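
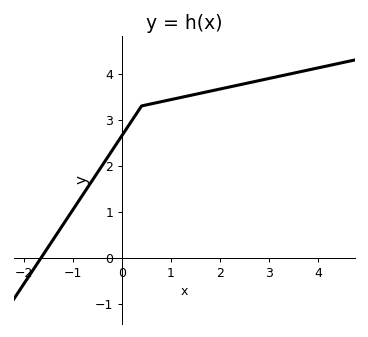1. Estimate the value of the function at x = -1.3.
0.561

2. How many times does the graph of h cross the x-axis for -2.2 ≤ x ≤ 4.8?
1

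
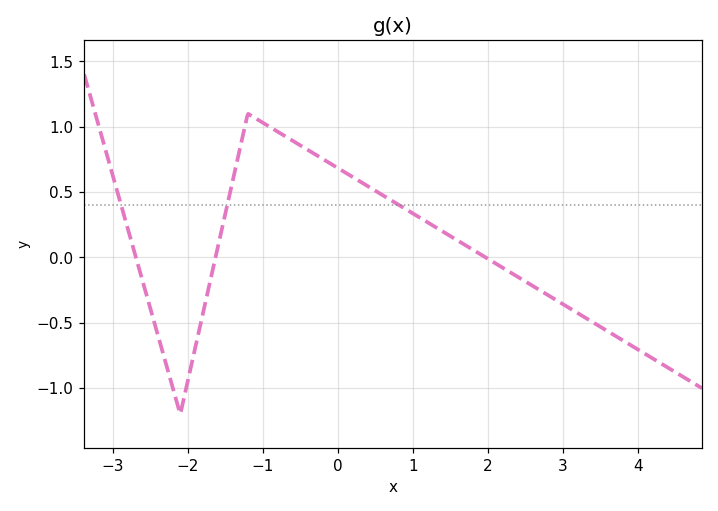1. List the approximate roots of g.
-2.69, -1.63, 1.97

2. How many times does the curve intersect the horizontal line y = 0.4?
3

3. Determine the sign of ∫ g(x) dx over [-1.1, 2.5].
positive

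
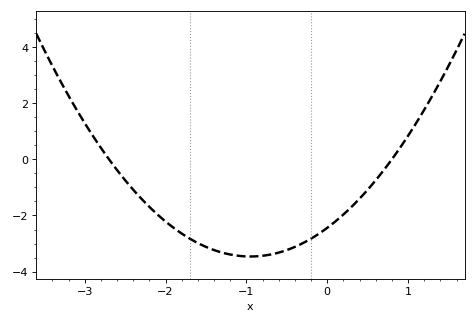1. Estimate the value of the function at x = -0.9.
-3.46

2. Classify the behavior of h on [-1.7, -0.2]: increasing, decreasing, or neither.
neither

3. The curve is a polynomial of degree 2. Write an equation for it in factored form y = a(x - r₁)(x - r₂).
y = 1.13(x + 2.7)(x - 0.8)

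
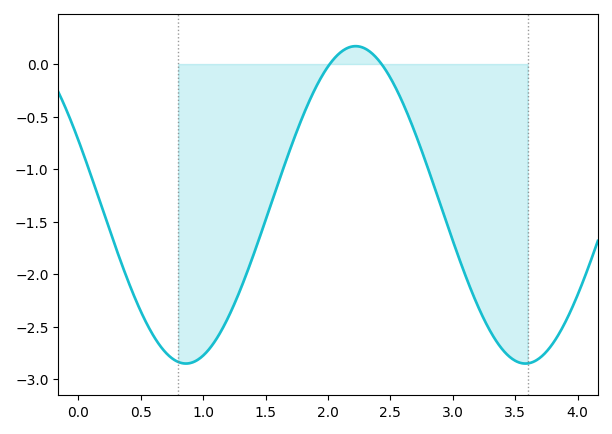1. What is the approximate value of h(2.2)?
0.168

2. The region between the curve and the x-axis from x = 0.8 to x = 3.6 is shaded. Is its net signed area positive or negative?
negative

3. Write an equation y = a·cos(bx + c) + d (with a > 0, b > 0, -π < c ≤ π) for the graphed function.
y = 1.51cos(2.31x + 1.15) - 1.34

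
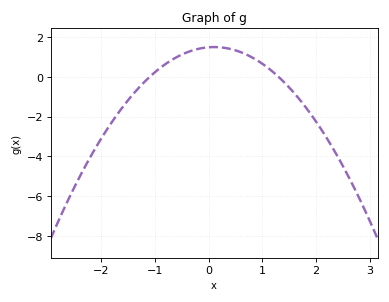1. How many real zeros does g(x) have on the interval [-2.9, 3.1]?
2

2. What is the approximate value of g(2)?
-2.2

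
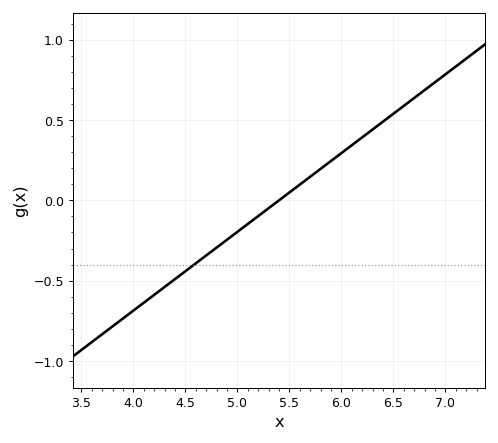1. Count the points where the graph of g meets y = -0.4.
1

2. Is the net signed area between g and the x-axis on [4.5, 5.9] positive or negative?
negative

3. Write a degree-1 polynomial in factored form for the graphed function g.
y = 0.49(x - 5.4)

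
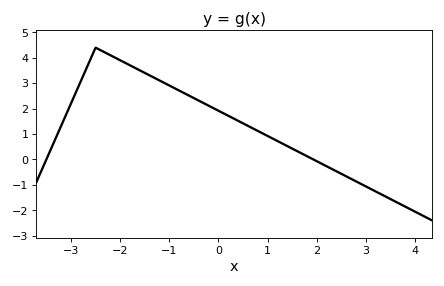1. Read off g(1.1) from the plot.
0.8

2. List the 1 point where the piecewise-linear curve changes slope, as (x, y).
(-2.5, 4.4)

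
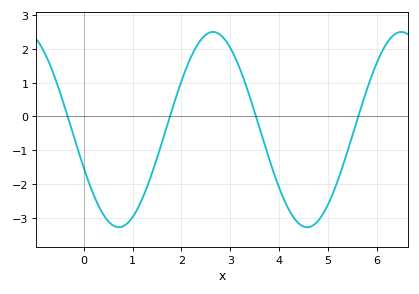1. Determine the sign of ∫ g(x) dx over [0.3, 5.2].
negative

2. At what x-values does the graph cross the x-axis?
-0.328, 1.77, 3.53, 5.62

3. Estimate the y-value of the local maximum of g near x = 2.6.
2.5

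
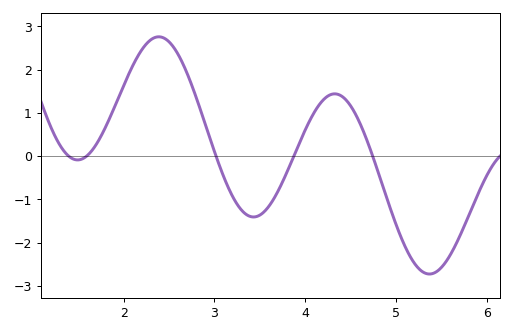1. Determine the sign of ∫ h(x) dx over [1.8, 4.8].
positive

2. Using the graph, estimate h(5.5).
-2.6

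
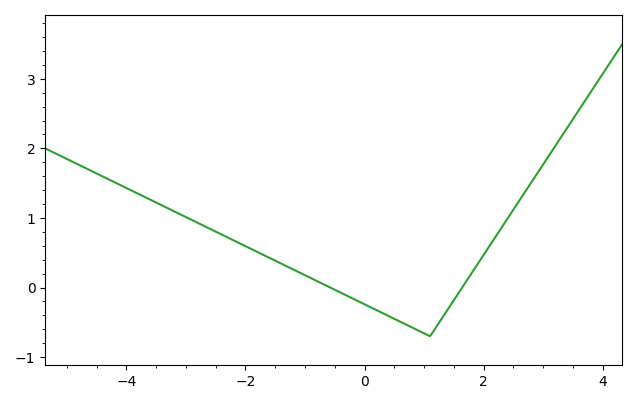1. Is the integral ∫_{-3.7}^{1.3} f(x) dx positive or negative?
positive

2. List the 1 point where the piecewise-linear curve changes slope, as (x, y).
(1.1, -0.7)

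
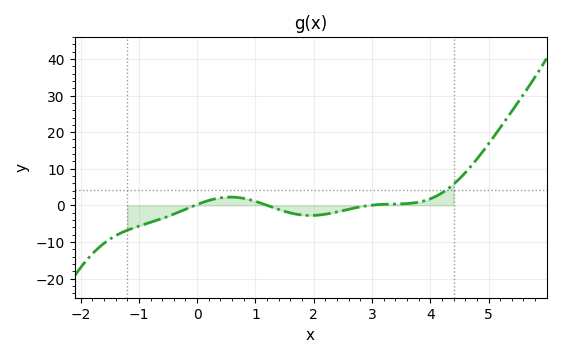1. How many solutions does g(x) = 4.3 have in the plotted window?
1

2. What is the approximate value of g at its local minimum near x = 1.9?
-3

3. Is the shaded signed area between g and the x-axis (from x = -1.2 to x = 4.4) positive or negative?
negative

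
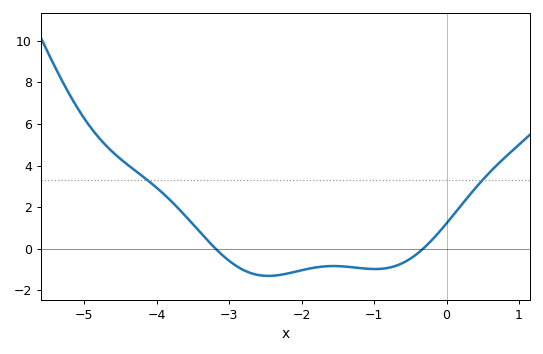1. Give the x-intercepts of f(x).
-3.2, -0.3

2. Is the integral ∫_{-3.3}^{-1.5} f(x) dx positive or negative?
negative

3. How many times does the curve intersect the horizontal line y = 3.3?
2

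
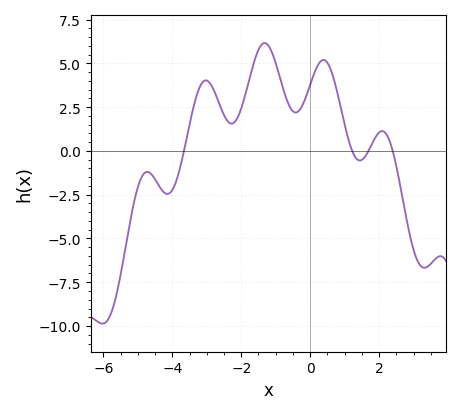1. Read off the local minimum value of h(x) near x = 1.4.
-0.546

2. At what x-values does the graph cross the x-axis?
-3.66, 1.22, 1.69, 2.4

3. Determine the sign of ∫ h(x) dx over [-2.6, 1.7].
positive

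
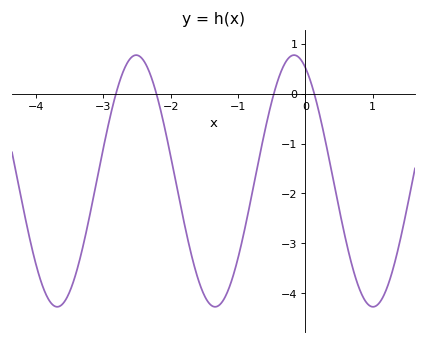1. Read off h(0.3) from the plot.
-1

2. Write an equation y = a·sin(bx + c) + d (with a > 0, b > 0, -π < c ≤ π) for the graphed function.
y = 2.52sin(2.7x + 2) - 1.75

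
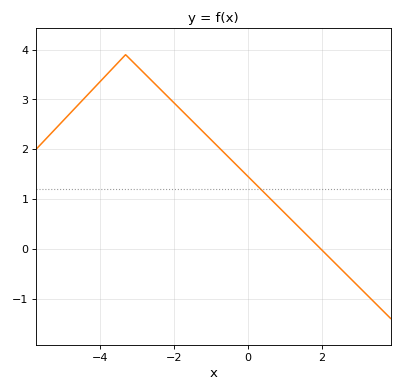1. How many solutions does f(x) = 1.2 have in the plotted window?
1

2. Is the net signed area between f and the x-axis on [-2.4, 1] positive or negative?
positive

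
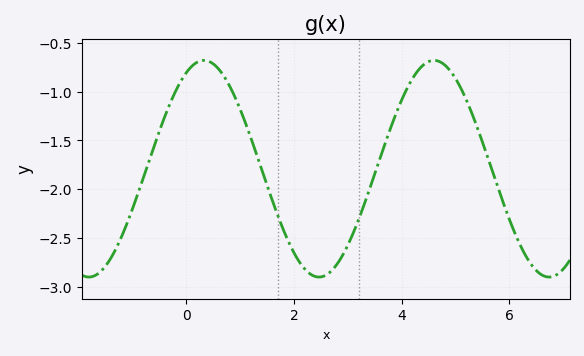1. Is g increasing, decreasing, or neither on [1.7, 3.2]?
neither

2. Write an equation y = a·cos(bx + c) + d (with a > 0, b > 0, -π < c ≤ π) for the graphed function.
y = 1.11cos(1.5x - 0.48) - 1.79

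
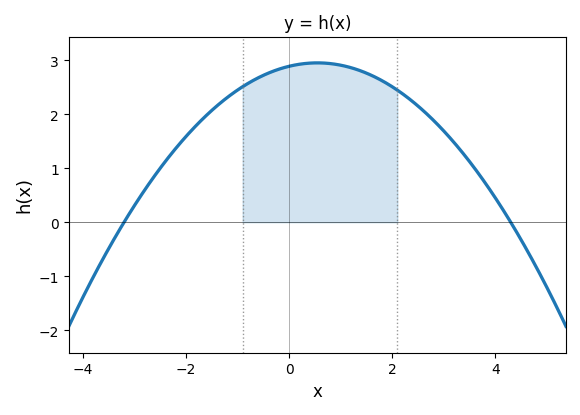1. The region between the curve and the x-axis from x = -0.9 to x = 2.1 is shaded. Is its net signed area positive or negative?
positive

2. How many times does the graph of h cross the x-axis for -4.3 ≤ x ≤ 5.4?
2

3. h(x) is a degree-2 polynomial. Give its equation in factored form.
y = -0.21(x + 3.2)(x - 4.3)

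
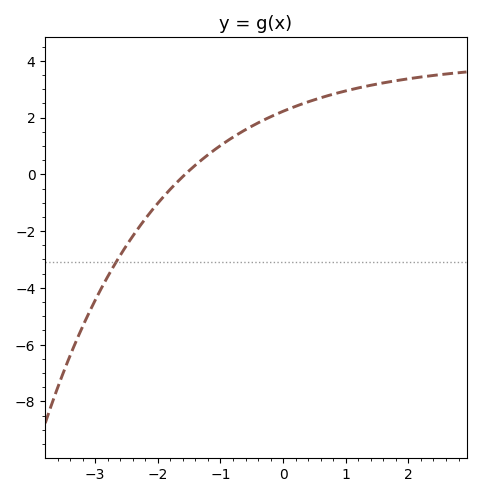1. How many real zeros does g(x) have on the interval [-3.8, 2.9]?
1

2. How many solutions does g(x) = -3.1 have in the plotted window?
1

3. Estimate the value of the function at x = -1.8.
-0.523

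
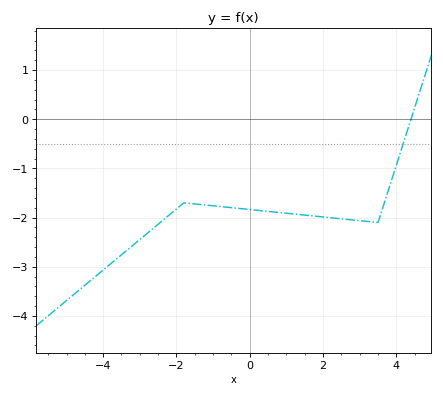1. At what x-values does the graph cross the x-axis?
4.4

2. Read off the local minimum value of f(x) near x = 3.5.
-2.1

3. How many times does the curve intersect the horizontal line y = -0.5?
1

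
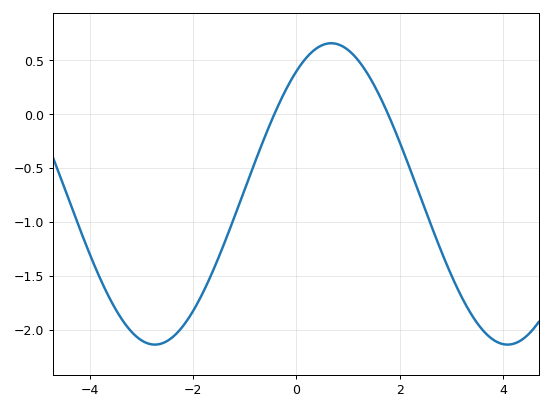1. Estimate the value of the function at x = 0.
0.399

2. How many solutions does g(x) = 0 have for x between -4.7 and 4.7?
2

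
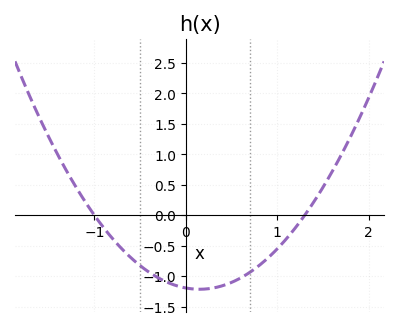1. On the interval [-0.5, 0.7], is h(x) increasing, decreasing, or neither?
neither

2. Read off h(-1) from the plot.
0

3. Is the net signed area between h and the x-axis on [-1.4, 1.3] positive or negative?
negative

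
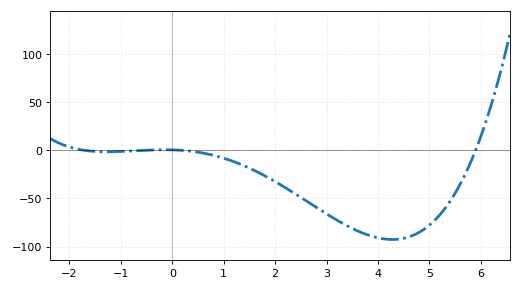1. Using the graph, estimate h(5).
-77.8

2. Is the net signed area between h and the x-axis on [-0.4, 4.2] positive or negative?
negative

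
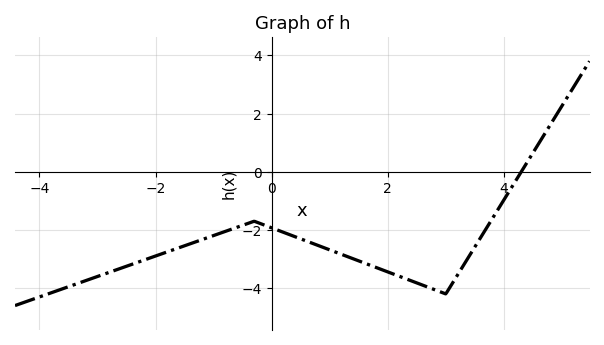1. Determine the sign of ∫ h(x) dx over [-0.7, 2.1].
negative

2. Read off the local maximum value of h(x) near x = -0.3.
-1.8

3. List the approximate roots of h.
4.2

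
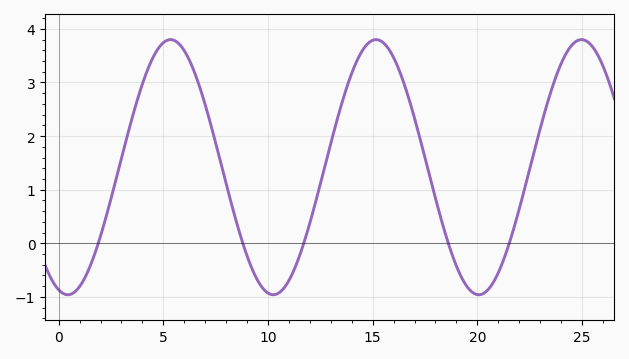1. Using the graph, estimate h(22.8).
1.8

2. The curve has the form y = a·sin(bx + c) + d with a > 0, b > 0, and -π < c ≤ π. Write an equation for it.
y = 2.38sin(0.64x - 1.9) + 1.42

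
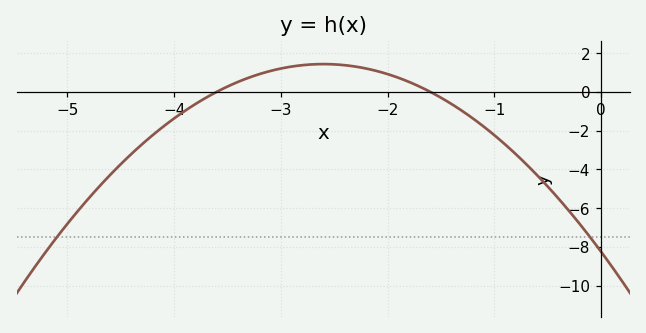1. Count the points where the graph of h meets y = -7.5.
2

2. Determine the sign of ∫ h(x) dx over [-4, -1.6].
positive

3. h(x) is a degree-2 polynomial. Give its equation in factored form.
y = -1.43(x + 3.6)(x + 1.6)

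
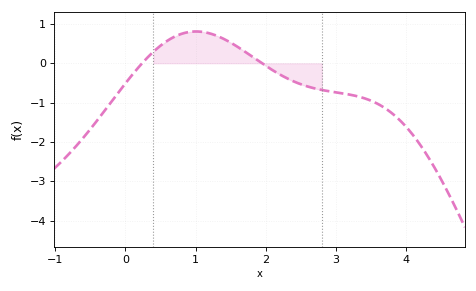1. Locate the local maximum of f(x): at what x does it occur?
1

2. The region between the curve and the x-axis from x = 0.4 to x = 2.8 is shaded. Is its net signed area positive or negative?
positive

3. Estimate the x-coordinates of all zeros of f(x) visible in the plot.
0.2, 1.9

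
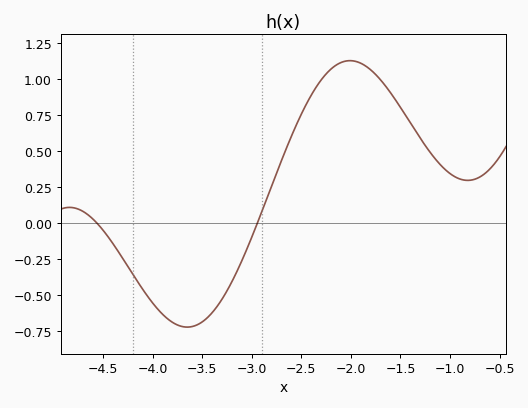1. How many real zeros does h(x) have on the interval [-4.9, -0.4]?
2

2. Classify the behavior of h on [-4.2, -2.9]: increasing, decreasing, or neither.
neither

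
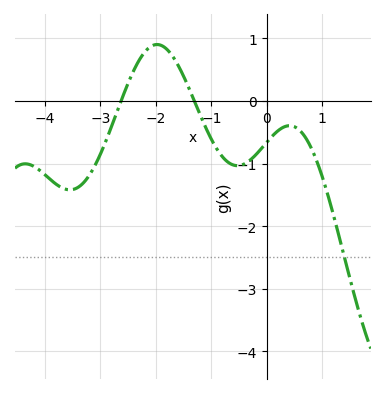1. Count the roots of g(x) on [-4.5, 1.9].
2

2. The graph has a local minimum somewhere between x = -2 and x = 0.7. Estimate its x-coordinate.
-0.53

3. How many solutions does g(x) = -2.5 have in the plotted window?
1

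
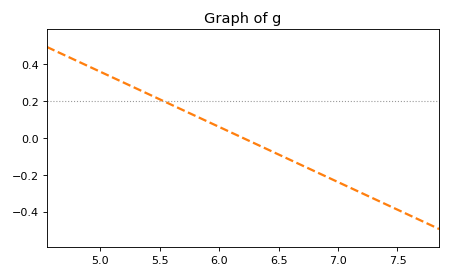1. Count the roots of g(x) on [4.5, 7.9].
1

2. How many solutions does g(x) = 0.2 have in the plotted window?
1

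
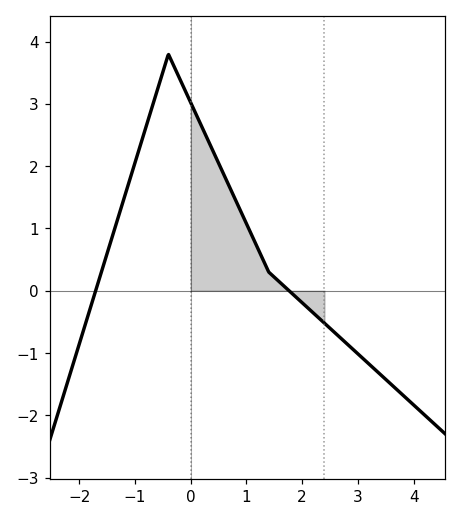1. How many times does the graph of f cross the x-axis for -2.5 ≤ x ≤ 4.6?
2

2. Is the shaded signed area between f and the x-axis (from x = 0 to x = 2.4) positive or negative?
positive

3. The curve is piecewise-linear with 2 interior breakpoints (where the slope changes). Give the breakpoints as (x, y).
(-0.4, 3.8); (1.4, 0.3)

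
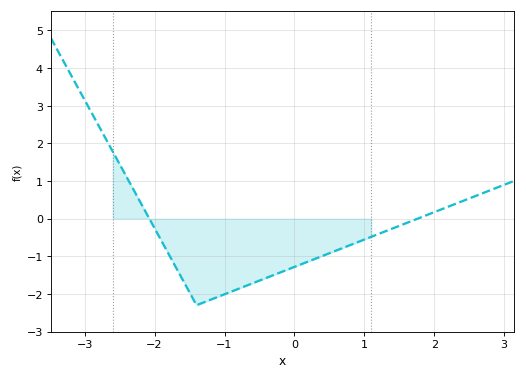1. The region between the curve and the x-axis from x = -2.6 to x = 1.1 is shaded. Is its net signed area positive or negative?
negative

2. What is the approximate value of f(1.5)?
-0.2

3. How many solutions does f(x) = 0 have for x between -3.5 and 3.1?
2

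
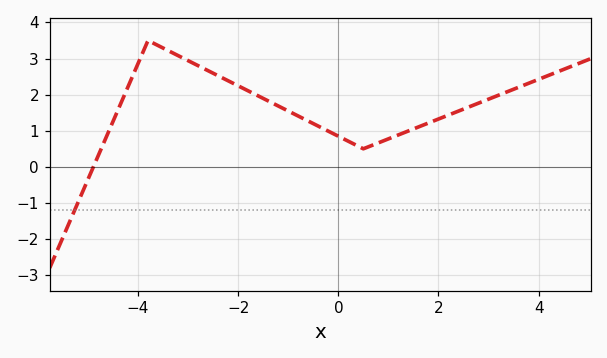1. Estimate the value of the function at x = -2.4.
2.5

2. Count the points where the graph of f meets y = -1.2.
1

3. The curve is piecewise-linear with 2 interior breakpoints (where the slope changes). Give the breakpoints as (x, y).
(-3.8, 3.5); (0.5, 0.5)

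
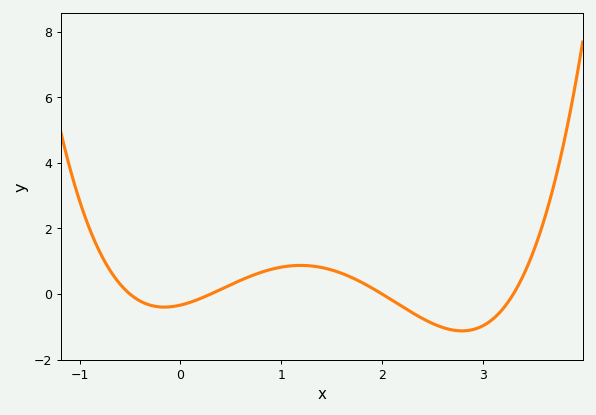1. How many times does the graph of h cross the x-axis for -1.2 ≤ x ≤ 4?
4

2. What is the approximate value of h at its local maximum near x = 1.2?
0.8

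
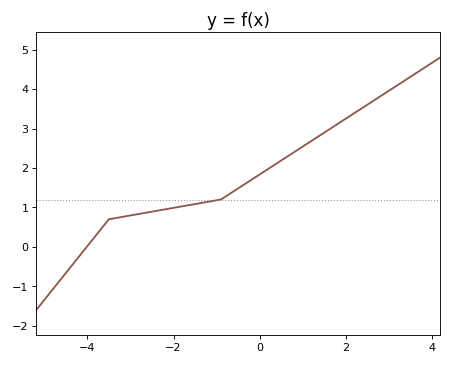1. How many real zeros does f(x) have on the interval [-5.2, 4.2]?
1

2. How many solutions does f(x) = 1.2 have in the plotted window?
1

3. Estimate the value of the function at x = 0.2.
2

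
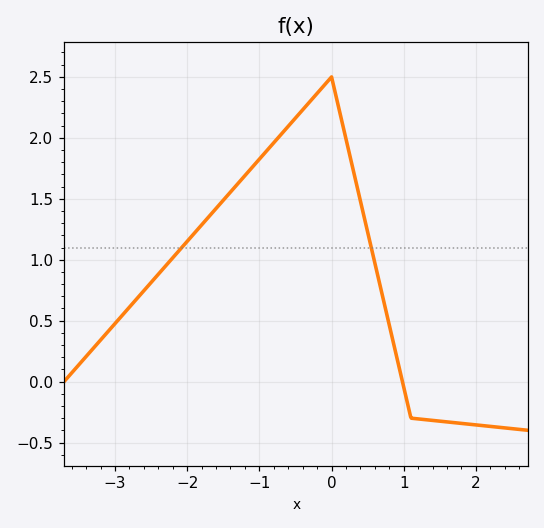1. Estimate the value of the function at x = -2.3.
0.948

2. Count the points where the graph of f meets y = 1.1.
2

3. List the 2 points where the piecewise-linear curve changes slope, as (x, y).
(0, 2.5); (1.1, -0.3)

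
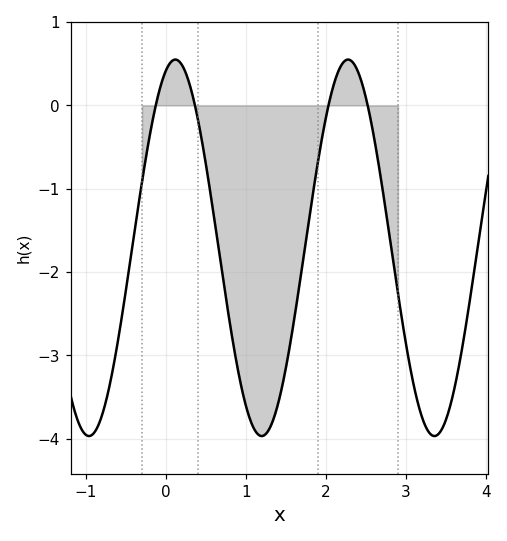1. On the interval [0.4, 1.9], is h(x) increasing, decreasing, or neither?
neither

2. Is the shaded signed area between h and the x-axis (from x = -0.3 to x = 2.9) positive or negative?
negative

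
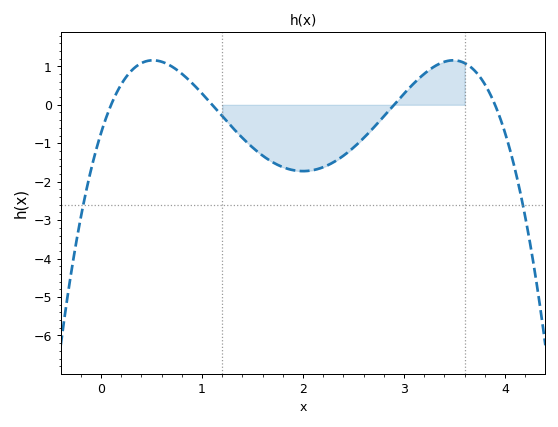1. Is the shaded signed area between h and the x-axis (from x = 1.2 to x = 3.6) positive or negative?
negative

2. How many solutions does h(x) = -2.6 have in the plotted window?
2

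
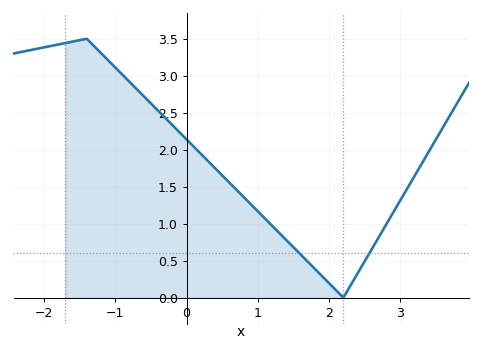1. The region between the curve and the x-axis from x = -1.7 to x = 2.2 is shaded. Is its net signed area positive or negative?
positive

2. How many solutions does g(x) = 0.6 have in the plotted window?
2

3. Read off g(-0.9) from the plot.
3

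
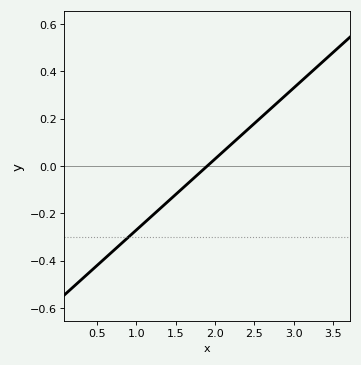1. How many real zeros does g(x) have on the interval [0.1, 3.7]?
1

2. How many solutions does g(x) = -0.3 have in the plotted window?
1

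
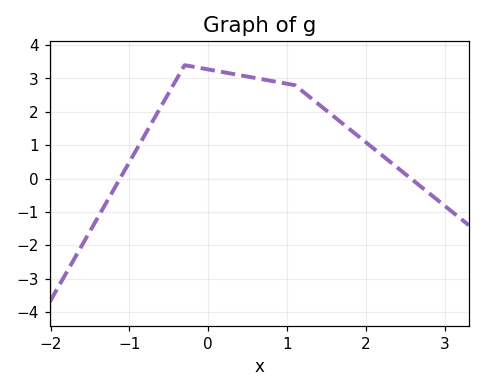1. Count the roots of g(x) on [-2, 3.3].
2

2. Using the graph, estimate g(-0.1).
3.31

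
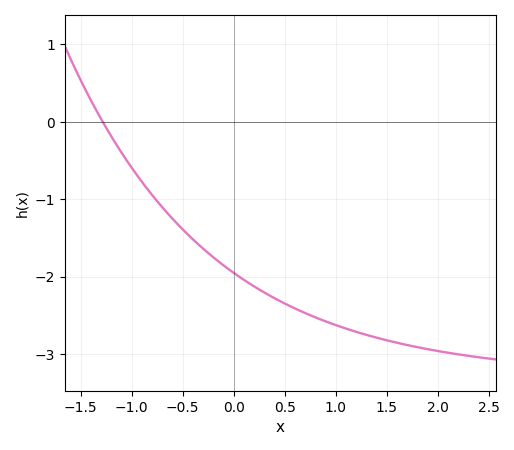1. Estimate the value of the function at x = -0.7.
-1.1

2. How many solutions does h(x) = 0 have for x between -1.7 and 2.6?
1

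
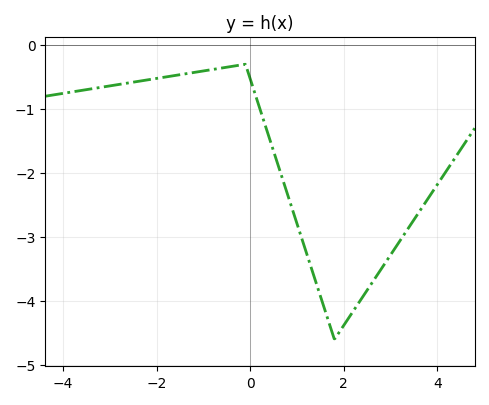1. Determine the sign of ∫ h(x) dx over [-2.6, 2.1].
negative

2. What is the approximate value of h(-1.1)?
-0.4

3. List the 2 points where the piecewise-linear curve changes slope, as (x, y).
(-0.1, -0.3); (1.8, -4.6)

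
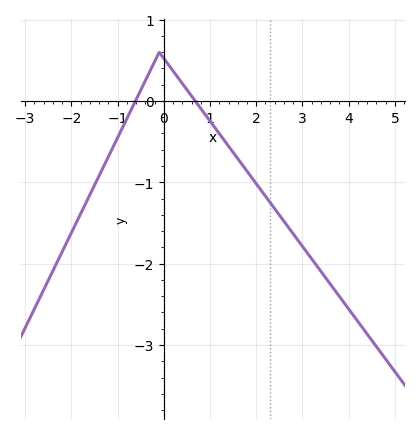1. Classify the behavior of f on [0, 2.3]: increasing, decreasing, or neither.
decreasing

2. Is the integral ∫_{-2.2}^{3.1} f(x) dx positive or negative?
negative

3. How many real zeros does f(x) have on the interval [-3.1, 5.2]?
2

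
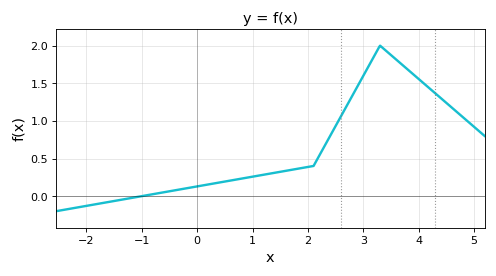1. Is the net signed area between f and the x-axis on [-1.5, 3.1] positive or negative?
positive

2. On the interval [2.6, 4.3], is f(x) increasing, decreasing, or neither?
neither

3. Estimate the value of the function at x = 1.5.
0.3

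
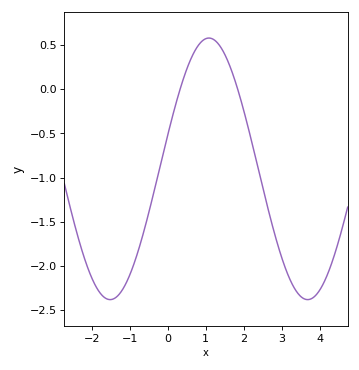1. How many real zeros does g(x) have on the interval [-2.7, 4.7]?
2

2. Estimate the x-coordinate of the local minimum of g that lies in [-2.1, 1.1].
-1.52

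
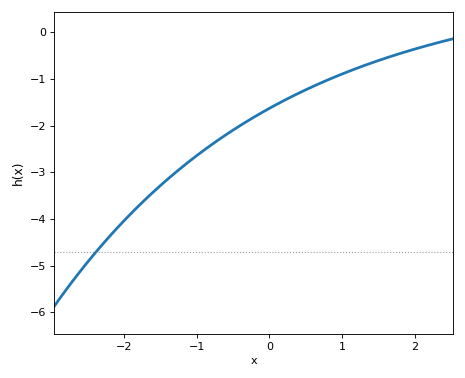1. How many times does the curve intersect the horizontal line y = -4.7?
1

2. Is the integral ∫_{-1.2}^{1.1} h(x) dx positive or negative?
negative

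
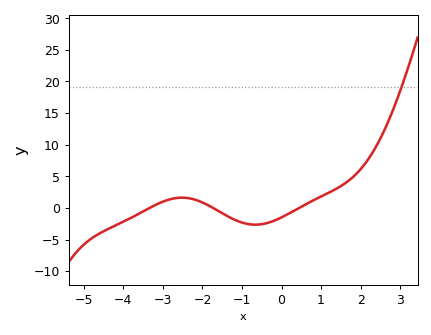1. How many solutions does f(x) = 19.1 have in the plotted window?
1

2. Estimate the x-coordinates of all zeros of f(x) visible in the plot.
-3.4, -1.8, 0.4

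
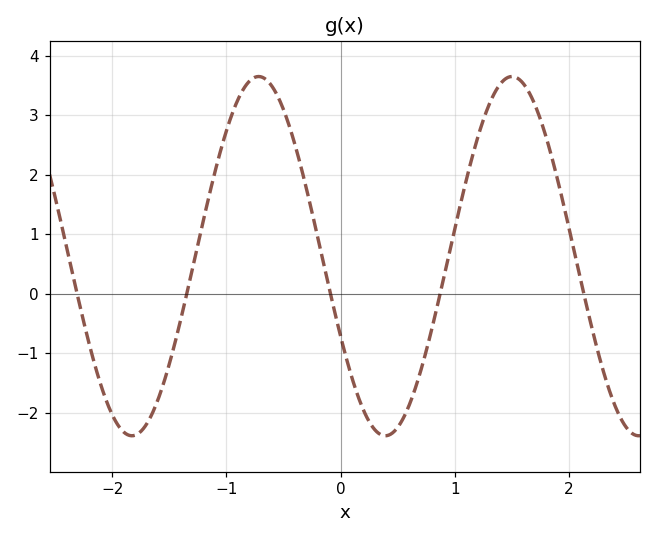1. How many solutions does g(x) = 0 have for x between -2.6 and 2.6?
5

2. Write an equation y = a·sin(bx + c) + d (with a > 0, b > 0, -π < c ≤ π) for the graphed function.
y = 3.02sin(2.8x - 2.7) + 0.63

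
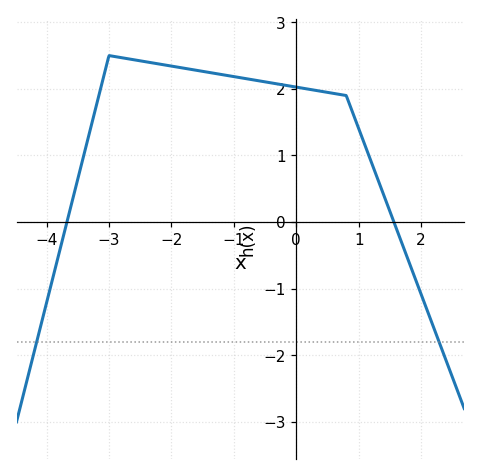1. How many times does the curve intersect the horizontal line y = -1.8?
2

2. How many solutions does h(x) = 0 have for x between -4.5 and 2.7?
2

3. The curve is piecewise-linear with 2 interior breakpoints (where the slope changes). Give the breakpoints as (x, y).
(-3, 2.5); (0.8, 1.9)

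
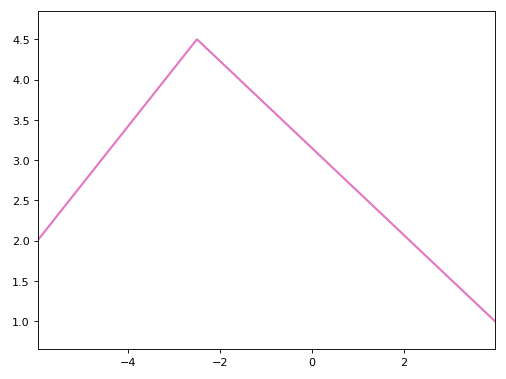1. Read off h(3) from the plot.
1.53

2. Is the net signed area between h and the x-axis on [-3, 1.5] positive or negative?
positive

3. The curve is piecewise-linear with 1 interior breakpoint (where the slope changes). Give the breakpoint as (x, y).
(-2.5, 4.5)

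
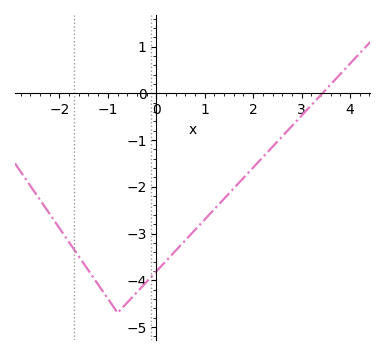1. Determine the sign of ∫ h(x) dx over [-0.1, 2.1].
negative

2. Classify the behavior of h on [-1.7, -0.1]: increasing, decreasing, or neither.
neither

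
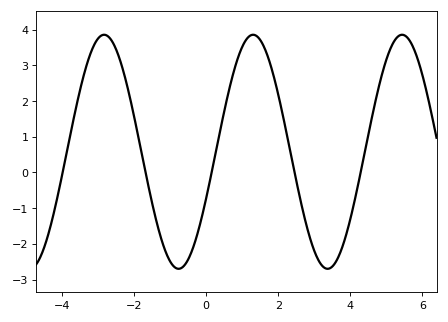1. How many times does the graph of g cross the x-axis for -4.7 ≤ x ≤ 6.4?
5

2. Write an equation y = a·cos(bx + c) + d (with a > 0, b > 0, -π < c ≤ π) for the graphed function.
y = 3.28cos(1.5x - 2) + 0.58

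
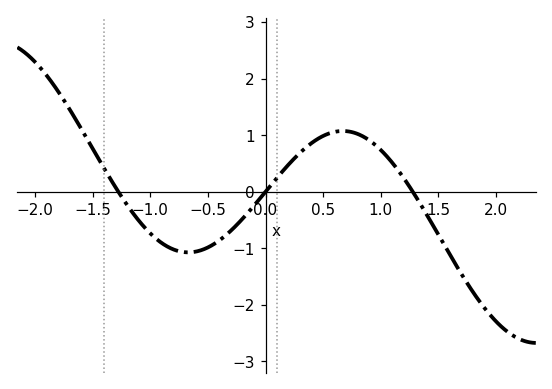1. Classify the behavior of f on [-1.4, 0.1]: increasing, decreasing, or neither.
neither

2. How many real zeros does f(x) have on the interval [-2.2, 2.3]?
3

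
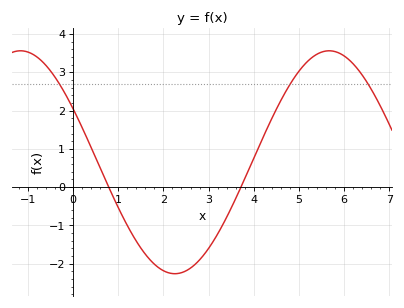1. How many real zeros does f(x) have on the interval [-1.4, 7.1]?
2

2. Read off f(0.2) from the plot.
1.56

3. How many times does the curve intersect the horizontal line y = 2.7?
3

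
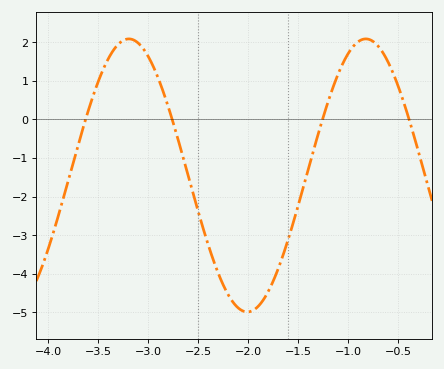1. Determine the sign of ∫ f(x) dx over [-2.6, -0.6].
negative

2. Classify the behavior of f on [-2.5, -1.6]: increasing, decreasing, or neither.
neither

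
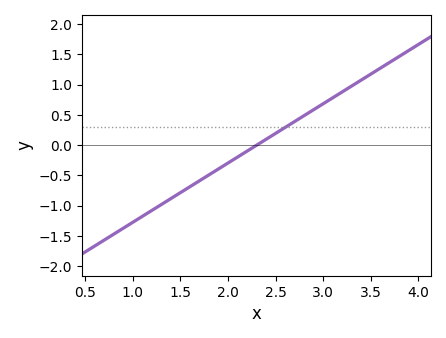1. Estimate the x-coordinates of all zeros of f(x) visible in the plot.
2.3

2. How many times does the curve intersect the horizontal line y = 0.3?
1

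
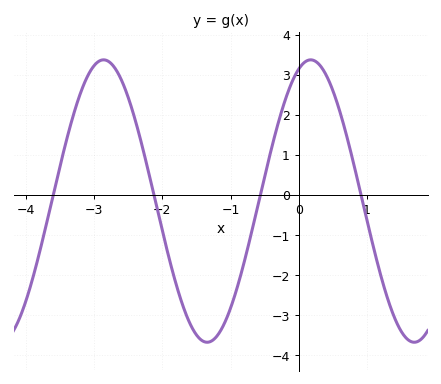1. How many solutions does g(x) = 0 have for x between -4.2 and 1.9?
4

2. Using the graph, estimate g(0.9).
0.094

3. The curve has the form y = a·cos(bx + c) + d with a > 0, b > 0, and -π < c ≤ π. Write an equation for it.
y = 3.52cos(2.07x - 0.362) - 0.15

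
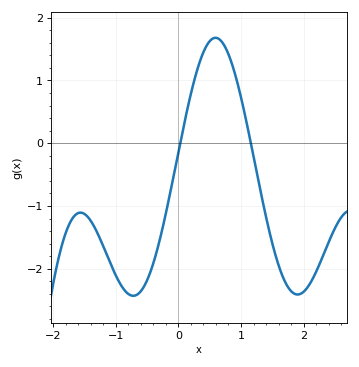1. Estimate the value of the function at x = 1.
0.732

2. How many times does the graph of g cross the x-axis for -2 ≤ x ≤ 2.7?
2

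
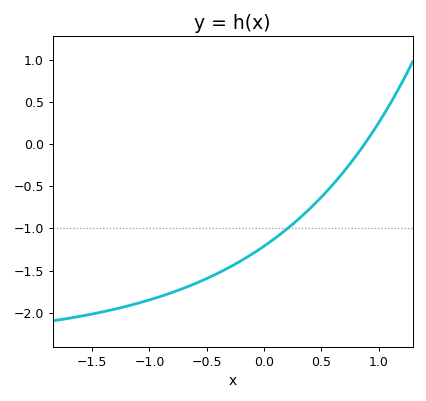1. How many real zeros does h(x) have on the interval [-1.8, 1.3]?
1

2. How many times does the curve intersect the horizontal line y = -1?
1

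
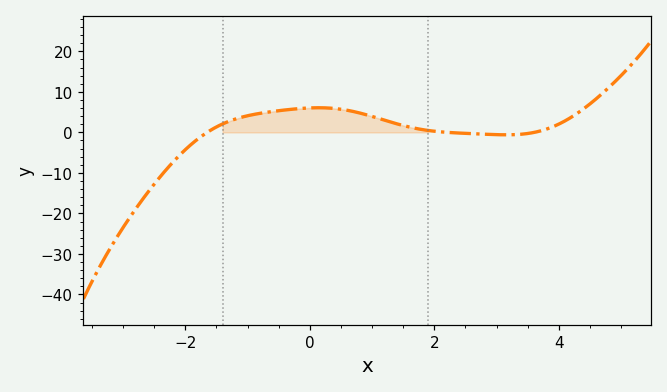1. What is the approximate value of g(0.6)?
5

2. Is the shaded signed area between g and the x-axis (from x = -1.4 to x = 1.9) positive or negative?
positive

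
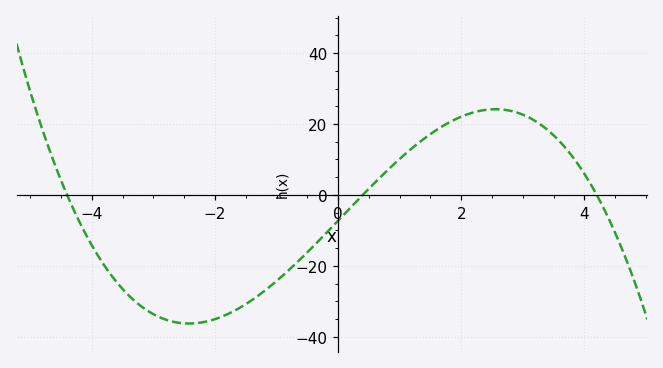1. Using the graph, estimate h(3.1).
22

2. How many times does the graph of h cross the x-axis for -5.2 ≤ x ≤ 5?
3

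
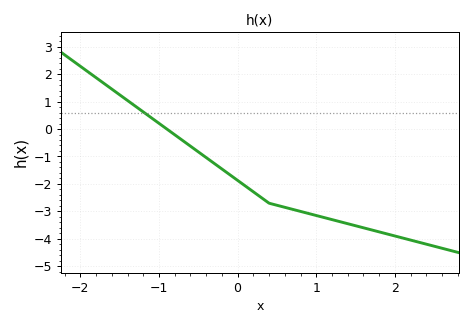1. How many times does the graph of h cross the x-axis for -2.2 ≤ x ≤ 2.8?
1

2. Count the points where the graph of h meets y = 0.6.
1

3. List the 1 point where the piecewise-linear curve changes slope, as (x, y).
(0.4, -2.7)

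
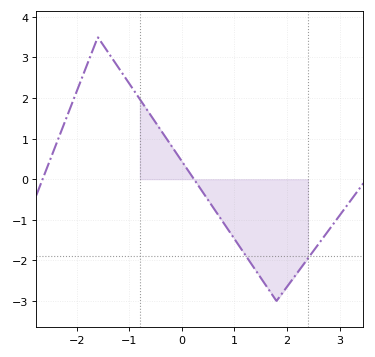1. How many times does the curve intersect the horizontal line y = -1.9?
2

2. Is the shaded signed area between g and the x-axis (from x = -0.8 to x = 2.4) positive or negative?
negative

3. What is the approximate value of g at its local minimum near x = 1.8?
-3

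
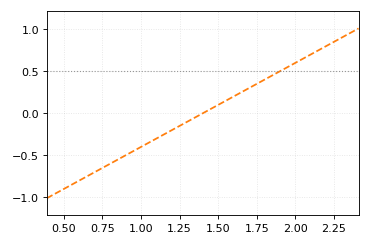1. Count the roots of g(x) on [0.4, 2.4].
1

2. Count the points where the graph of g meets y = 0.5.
1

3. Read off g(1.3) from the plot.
-0.1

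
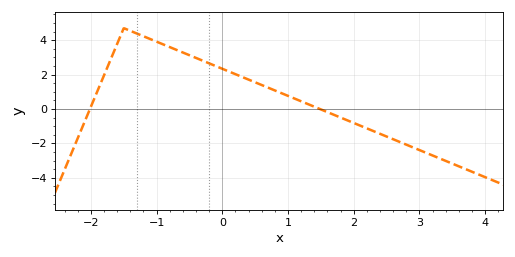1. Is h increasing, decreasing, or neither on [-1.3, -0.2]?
decreasing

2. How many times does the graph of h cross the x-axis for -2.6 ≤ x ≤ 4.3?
2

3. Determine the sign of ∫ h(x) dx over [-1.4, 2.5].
positive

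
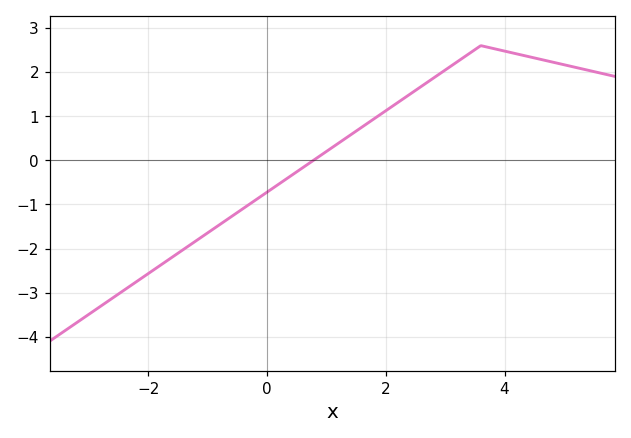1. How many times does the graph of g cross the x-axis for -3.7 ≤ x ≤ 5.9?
1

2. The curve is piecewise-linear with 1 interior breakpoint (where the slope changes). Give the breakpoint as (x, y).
(3.6, 2.6)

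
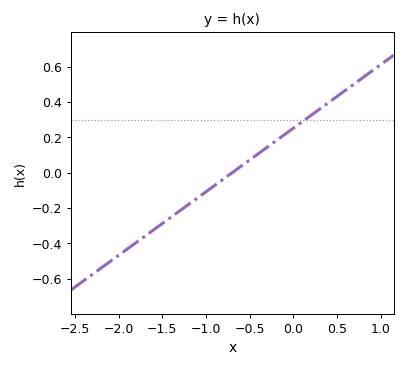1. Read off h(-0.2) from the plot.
0.18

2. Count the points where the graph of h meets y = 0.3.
1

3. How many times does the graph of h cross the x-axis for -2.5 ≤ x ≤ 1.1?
1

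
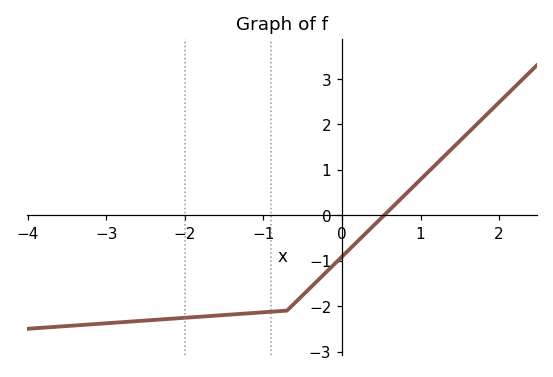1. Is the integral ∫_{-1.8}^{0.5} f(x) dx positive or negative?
negative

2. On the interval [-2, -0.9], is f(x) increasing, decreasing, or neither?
increasing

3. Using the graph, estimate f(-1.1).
-2.1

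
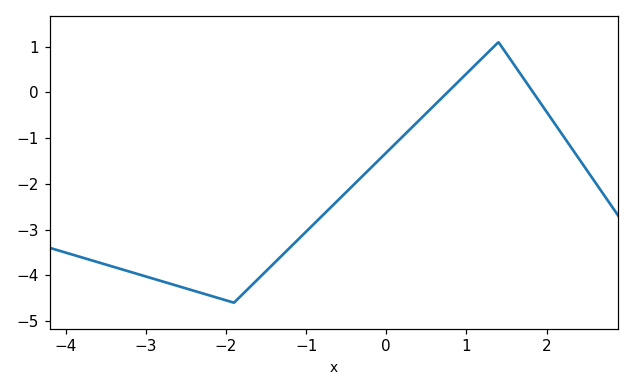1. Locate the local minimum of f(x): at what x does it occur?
-1.9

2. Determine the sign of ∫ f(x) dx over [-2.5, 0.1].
negative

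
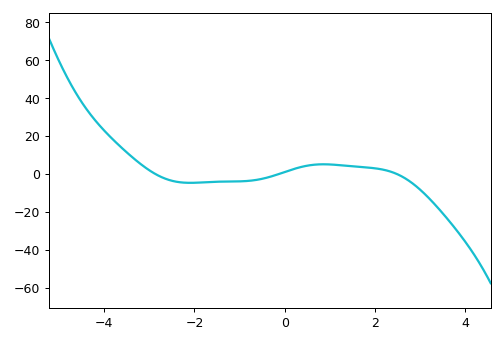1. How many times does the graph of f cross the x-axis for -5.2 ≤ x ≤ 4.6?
3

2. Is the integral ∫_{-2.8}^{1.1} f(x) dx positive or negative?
negative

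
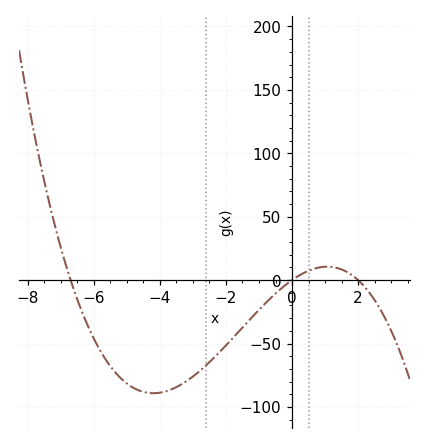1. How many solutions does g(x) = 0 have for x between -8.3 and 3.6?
3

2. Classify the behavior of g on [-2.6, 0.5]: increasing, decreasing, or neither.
increasing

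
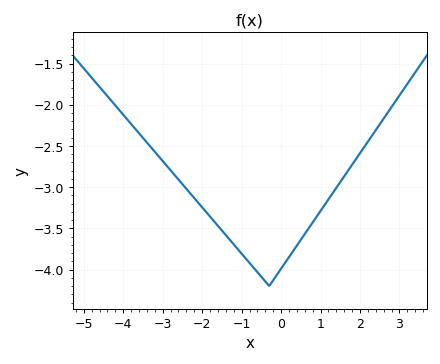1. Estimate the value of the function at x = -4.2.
-2.01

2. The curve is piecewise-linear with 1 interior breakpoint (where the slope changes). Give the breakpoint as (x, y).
(-0.3, -4.2)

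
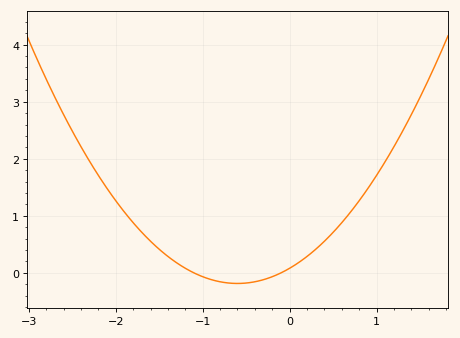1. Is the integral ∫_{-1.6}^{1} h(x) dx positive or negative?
positive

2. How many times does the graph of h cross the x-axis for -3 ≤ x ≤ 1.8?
2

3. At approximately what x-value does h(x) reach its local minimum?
-0.6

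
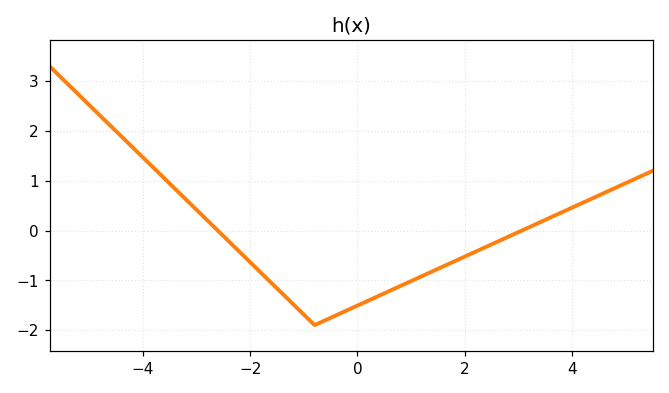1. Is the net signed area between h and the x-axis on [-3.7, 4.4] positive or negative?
negative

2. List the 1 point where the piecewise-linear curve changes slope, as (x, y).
(-0.8, -1.9)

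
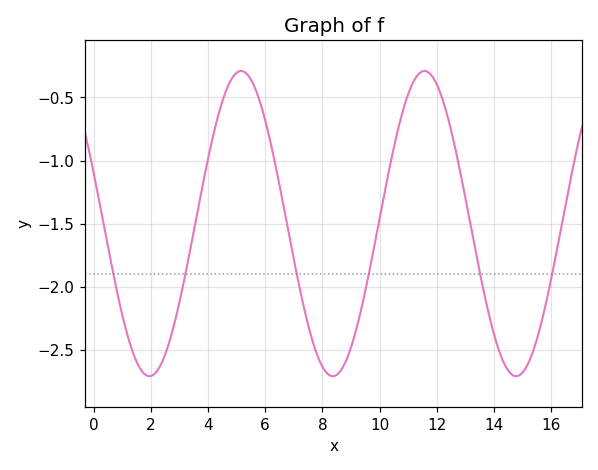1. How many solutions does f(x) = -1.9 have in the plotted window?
6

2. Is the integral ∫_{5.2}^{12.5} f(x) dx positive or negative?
negative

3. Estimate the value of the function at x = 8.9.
-2.55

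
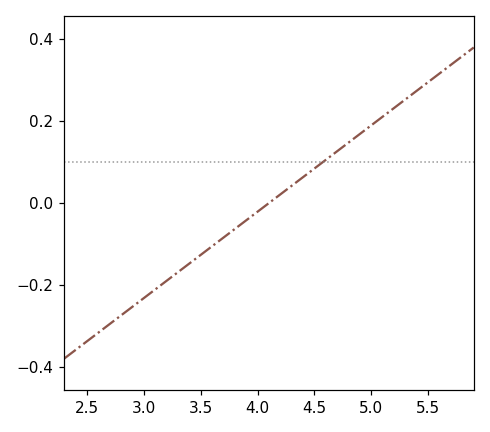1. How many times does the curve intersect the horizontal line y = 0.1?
1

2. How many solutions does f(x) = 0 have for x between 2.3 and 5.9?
1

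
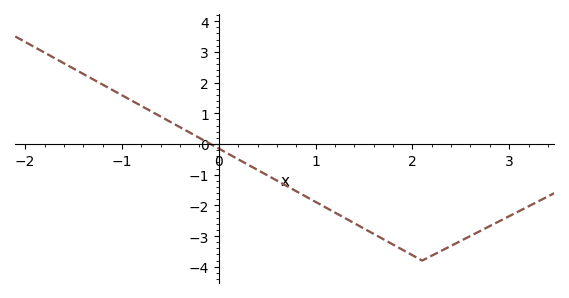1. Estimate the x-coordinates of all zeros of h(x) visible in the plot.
-0.1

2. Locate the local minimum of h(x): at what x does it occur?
2.1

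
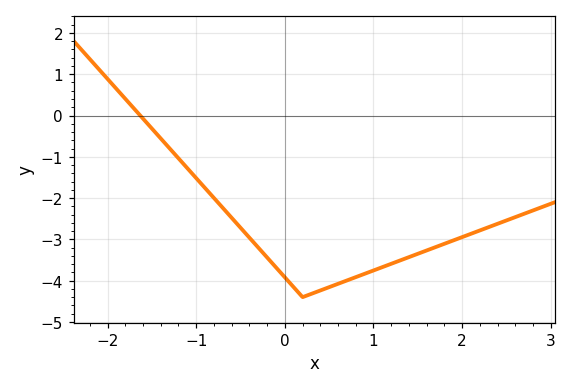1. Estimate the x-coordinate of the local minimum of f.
0.2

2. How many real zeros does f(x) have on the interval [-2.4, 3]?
1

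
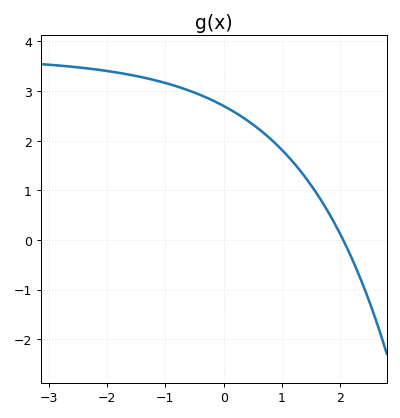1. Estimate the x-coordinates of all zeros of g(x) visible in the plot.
2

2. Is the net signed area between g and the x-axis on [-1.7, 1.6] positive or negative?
positive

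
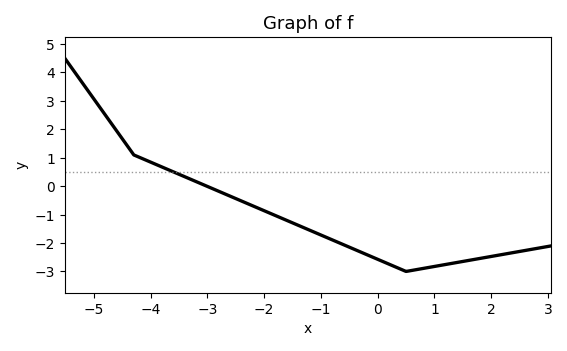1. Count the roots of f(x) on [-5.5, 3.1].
1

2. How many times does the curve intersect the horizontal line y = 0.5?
1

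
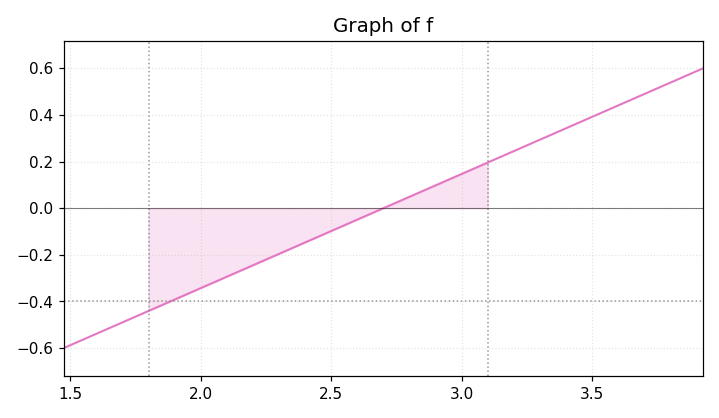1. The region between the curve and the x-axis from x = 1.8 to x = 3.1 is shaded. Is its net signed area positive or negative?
negative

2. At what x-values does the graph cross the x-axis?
2.7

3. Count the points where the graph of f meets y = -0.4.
1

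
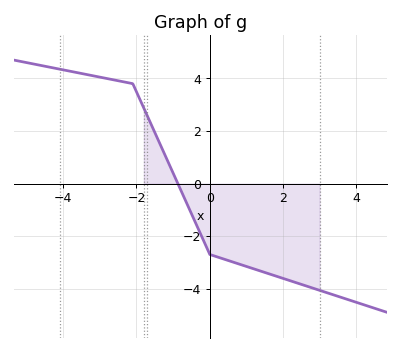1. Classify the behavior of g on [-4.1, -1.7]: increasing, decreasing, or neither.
decreasing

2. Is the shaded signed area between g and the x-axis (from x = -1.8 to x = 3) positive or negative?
negative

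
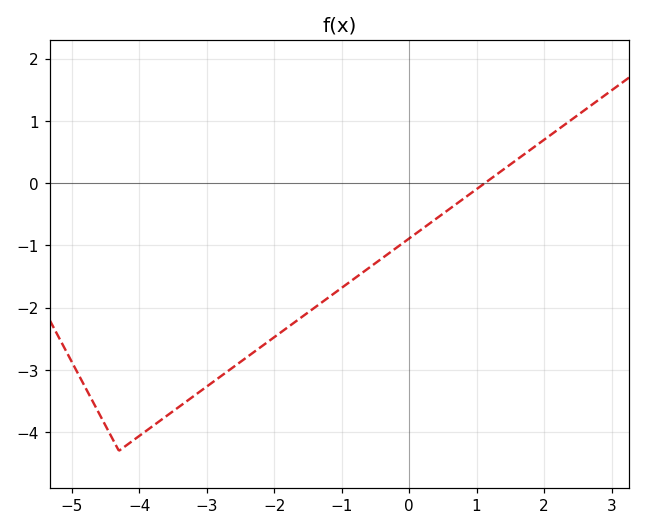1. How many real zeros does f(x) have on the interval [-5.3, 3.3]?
1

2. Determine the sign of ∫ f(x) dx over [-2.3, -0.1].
negative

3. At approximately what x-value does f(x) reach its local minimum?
-4.3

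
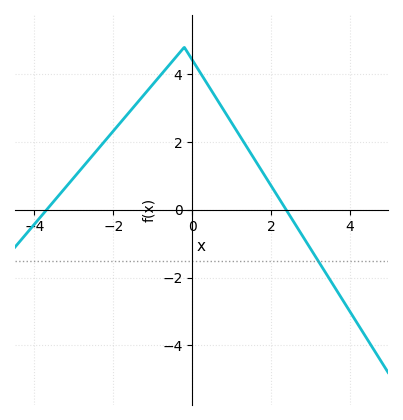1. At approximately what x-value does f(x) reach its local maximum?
-0.2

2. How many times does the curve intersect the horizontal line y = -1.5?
1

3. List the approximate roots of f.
-3.6, 2.4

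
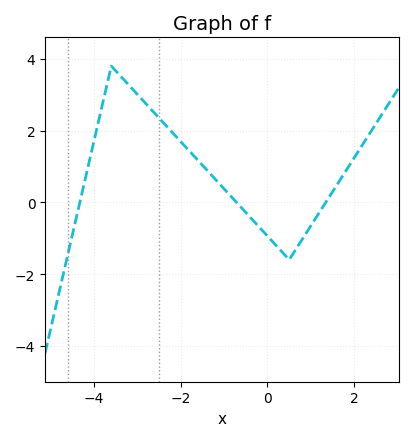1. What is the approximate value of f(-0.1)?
-0.8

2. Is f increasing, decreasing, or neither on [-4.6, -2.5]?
neither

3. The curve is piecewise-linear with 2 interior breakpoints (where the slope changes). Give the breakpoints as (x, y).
(-3.6, 3.8); (0.5, -1.6)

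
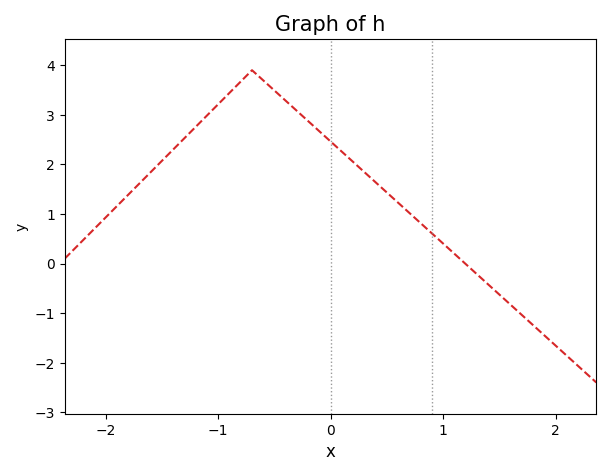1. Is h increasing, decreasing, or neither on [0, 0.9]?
decreasing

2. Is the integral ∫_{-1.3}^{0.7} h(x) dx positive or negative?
positive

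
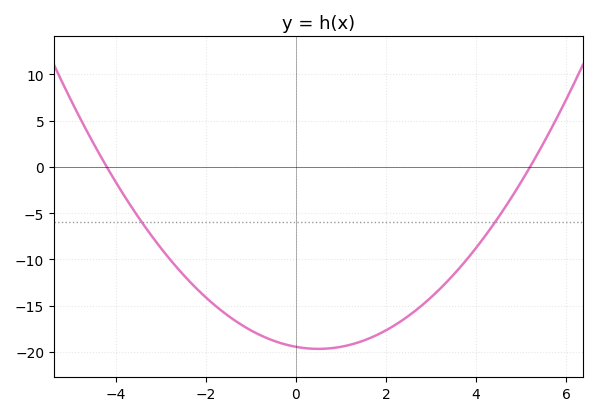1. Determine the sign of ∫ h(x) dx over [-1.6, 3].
negative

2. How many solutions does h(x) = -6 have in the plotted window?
2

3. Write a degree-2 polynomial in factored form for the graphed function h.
y = 0.89(x + 4.2)(x - 5.2)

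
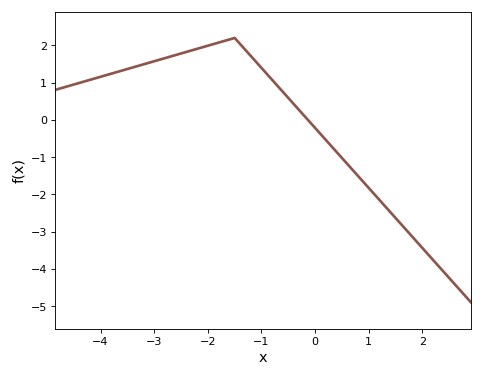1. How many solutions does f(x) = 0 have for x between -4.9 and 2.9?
1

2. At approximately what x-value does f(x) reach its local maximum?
-1.5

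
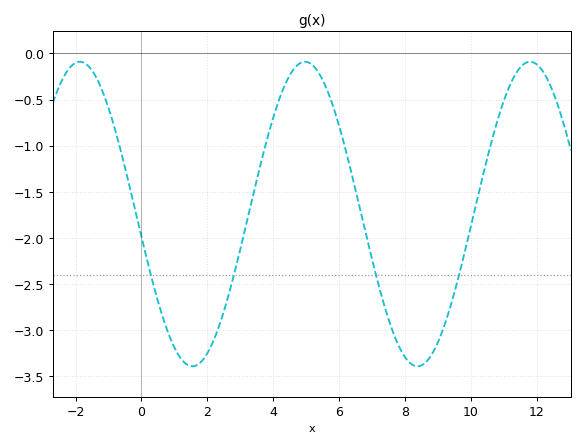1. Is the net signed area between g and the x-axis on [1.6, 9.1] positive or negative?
negative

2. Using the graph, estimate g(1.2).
-3.3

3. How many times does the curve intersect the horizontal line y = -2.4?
4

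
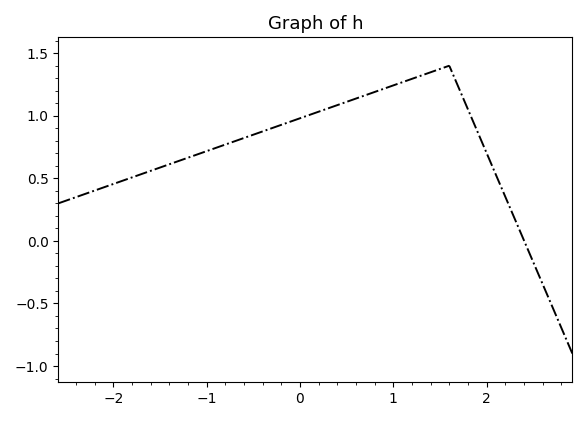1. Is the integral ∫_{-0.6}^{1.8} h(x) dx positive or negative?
positive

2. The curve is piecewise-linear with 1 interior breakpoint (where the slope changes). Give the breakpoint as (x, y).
(1.6, 1.4)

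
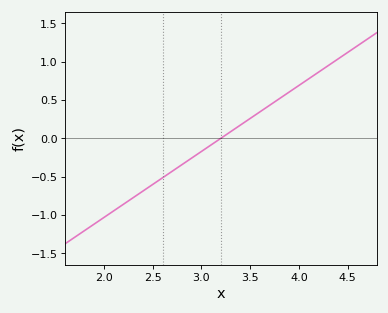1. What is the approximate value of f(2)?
-1.03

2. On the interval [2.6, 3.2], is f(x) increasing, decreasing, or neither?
increasing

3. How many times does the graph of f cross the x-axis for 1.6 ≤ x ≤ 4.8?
1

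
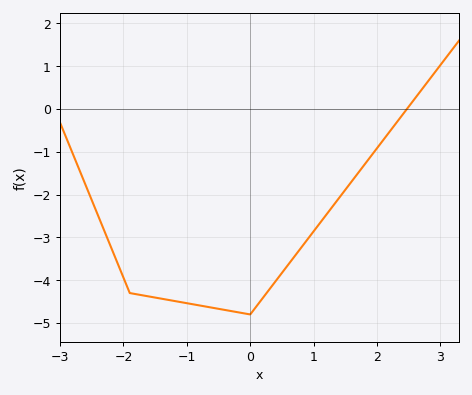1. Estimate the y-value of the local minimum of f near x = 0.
-4.8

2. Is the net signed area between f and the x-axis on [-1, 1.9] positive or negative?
negative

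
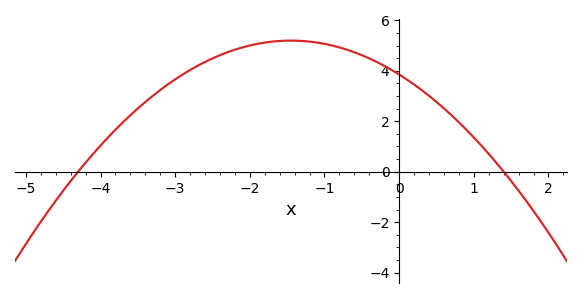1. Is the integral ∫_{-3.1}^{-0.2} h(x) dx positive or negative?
positive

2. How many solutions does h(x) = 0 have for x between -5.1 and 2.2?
2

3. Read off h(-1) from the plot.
5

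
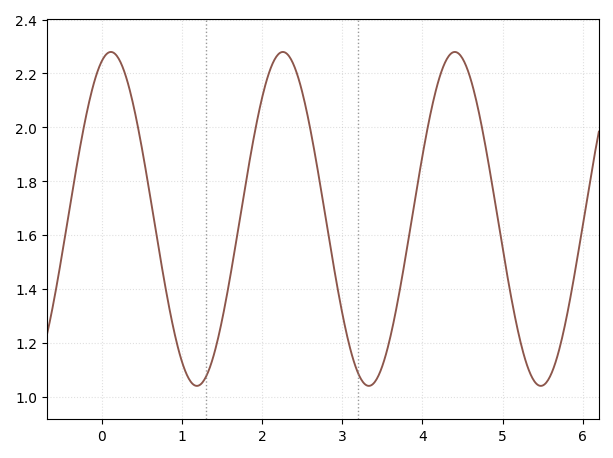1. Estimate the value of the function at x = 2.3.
2.28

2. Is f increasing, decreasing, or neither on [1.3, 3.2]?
neither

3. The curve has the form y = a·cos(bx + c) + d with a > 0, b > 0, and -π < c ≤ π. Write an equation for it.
y = 0.62cos(2.9x - 0.34) + 1.66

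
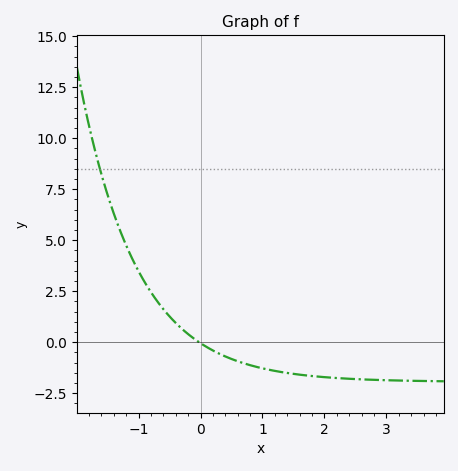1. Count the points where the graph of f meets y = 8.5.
1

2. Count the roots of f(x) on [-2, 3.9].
1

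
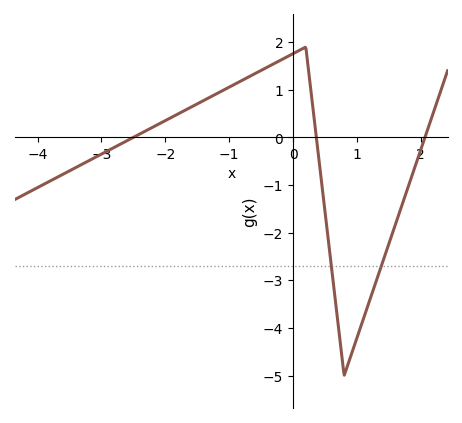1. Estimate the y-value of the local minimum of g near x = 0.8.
-5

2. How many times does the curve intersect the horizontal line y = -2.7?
2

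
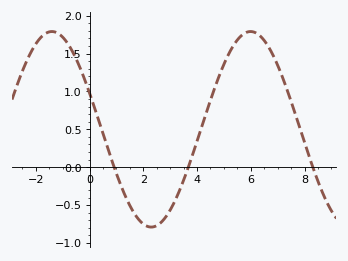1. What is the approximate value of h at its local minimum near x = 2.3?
-0.79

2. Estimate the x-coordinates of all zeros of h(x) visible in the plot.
0.917, 3.68, 8.31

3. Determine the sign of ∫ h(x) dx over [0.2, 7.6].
positive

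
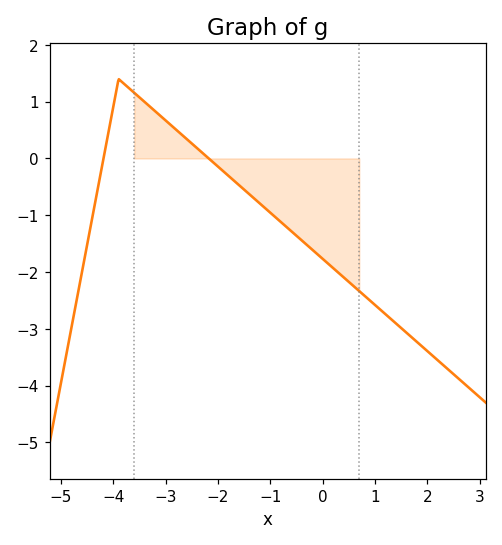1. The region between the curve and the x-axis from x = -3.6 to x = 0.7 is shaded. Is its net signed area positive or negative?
negative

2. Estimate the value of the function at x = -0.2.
-1.6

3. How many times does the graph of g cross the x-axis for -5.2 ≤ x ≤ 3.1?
2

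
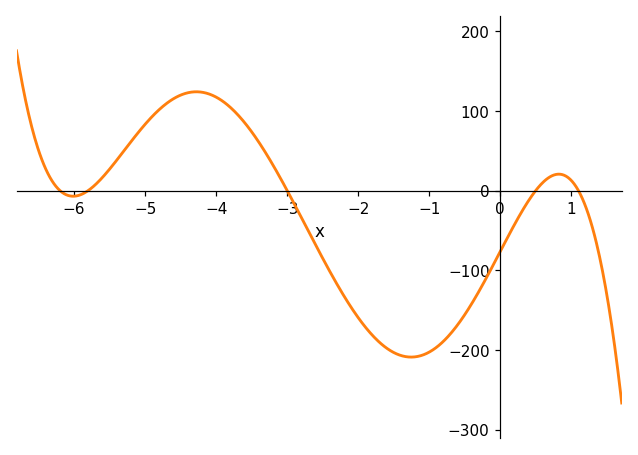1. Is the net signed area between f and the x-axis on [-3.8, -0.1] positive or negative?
negative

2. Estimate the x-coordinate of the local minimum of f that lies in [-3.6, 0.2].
-1.2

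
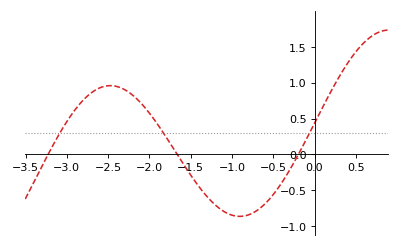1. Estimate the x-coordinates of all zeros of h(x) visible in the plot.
-3.2, -1.7, -0.2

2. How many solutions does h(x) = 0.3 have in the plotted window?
3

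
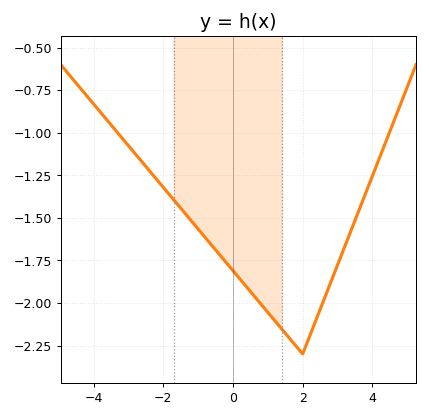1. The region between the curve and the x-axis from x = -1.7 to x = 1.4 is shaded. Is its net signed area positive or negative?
negative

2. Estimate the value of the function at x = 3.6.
-1.46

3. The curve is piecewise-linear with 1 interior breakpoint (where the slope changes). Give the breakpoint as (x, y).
(2, -2.3)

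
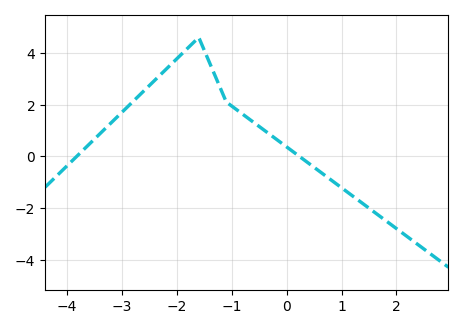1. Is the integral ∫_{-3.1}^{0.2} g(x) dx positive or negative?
positive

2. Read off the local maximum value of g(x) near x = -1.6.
4.6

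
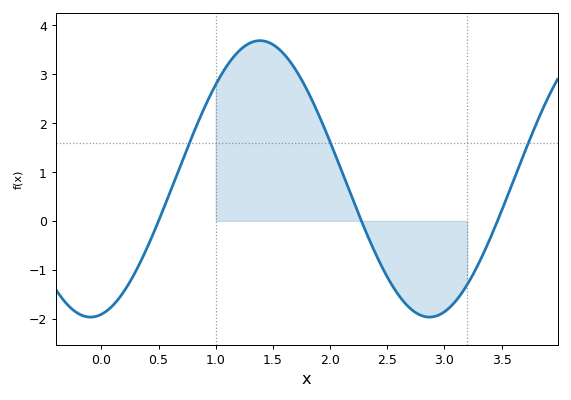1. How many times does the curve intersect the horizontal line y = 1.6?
3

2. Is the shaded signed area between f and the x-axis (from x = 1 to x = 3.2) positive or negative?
positive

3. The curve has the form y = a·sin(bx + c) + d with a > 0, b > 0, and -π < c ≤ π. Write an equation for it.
y = 2.83sin(2.12x - 1.37) + 0.86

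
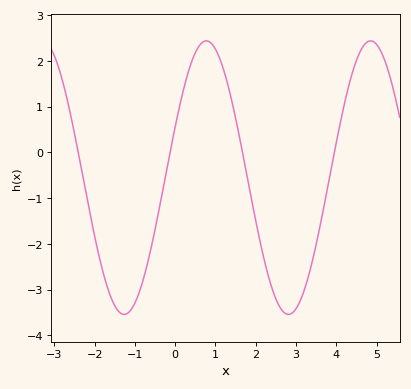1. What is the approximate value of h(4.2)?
1.1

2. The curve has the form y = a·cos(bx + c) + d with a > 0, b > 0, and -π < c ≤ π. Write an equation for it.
y = 2.99cos(1.5x - 1.2) - 0.55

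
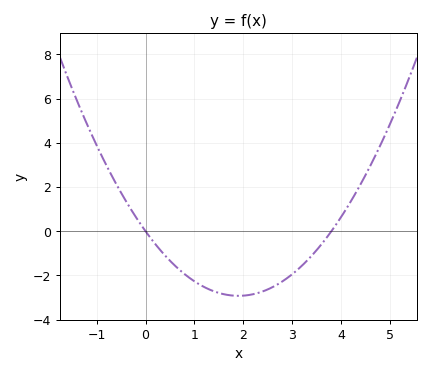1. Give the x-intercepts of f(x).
0, 3.8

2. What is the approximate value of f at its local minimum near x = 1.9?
-2.92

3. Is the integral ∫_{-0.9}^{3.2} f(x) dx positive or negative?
negative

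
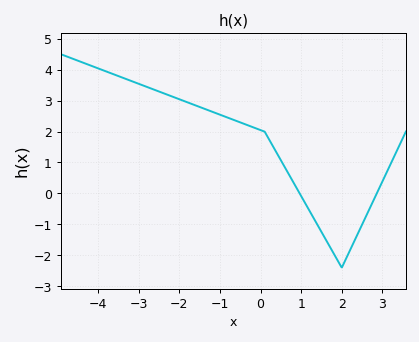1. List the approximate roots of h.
0.964, 2.86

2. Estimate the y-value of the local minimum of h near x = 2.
-2.4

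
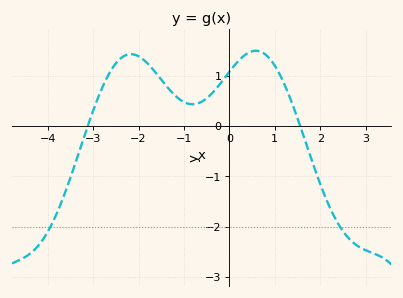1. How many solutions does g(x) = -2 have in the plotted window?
2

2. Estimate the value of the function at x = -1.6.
1.04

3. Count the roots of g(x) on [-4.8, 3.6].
2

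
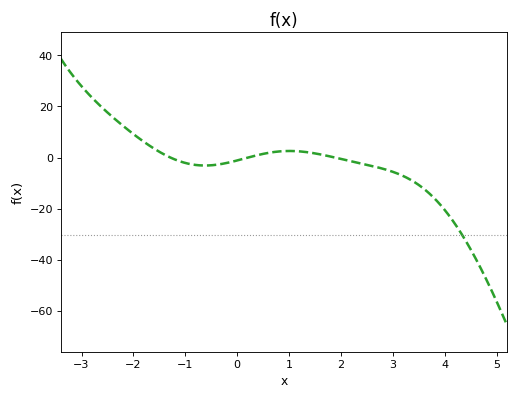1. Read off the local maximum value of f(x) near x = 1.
2.56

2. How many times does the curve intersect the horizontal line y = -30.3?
1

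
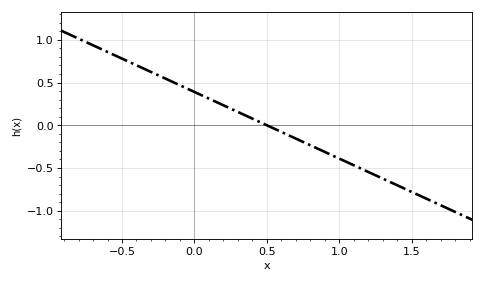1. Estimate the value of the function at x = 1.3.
-0.6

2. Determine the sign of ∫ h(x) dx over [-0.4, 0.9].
positive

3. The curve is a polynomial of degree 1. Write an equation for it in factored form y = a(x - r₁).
y = -0.78(x - 0.5)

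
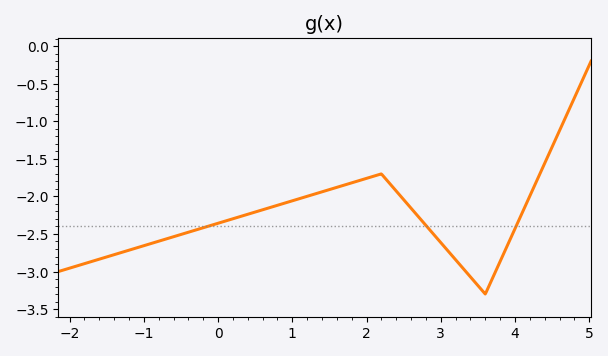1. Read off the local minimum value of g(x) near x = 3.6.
-3.3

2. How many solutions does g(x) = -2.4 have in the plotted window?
3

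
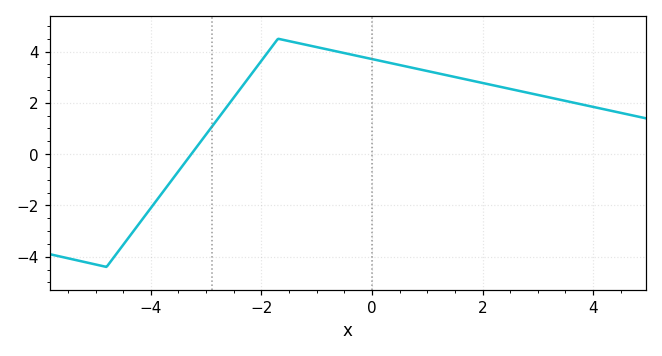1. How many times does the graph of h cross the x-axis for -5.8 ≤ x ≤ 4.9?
1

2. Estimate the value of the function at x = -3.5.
-0.668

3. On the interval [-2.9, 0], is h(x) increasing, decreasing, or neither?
neither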